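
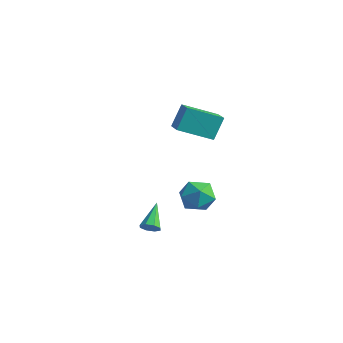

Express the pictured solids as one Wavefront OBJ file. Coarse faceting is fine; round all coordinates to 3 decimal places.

v 0.448 4.108 -2.816
v 1.372 3.509 -2.538
v -0.592 2.611 -2.582
v 0.332 2.012 -2.304
v -0.053 2.82 -1.604
v 0.59 3.745 -1.749
v 0.19 2.375 -3.371
v 0.833 3.3 -3.516
v 1.212 2.438 -2.881
v 1.063 2.713 -1.79
v -0.283 3.407 -3.33
v -0.432 3.682 -2.239
v 2.853 -1.949 -2.056
v 3.342 -1.68 -1.941
v 2.007 -0.871 -0.984
v 3.132 -1.506 -2.282
v 2.758 -1.592 -2.49
v 2.44 -1.887 -2.444
v 2.363 -2.218 -2.171
v 2.574 -2.392 -1.831
v 2.947 -2.306 -1.623
v 3.265 -2.011 -1.668
v 1.808 0.563 3.754
v 1.749 1.278 5.083
v 0.672 1.098 3.416
v 0.613 1.812 4.745
v 2.807 2.168 2.935
v 2.748 2.882 4.264
v 1.671 2.702 2.597
v 1.612 3.417 3.926
f 1 12 6
f 1 6 2
f 1 2 8
f 1 8 11
f 1 11 12
f 2 6 10
f 6 12 5
f 12 11 3
f 11 8 7
f 8 2 9
f 4 10 5
f 4 5 3
f 4 3 7
f 4 7 9
f 4 9 10
f 5 10 6
f 3 5 12
f 7 3 11
f 9 7 8
f 10 9 2
f 14 13 16
f 14 16 15
f 16 13 17
f 16 17 15
f 17 13 18
f 17 18 15
f 18 13 19
f 18 19 15
f 19 13 20
f 19 20 15
f 20 13 21
f 20 21 15
f 21 13 22
f 21 22 15
f 22 13 14
f 22 14 15
f 24 26 23
f 27 24 23
f 23 26 25
f 25 27 23
f 24 30 26
f 28 24 27
f 28 30 24
f 26 30 25
f 29 27 25
f 25 30 29
f 29 28 27
f 30 28 29



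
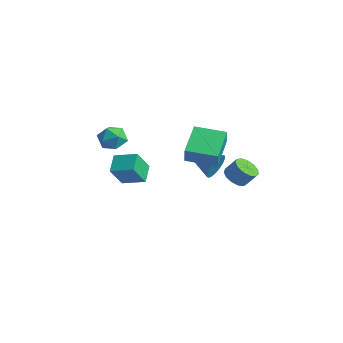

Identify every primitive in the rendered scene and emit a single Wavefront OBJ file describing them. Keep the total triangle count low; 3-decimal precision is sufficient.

v 0.815 -4.747 -0.466
v 0.117 -3.938 0.123
v 0.718 -3.869 -1.788
v 0.02 -3.06 -1.199
v 1.96 -4.04 -0.081
v 1.262 -3.231 0.508
v 1.863 -3.162 -1.403
v 1.165 -2.353 -0.814
v -0.292 3.609 -3.728
v 0.078 3.274 -2.944
v -2.128 2.931 -3.152
v -0.03 3.658 -2.837
v -0.191 4.033 -2.907
v -0.372 4.325 -3.139
v -0.537 4.474 -3.488
v -0.653 4.452 -3.885
v -0.698 4.263 -4.25
v -0.663 3.945 -4.513
v -0.554 3.56 -4.619
v -0.394 3.185 -4.55
v -0.213 2.894 -4.318
v -0.048 2.745 -3.969
v 0.068 2.767 -3.572
v 0.114 2.955 -3.207
v -2.815 -1.152 -0.547
v -1.921 -1.426 -0.525
v -3.259 -2.574 -0.275
v -2.365 -2.848 -0.253
v -2.704 -2.304 0.429
v -2.43 -1.425 0.26
v -2.75 -2.575 -1.06
v -2.476 -1.696 -1.229
v -1.881 -2.306 -0.842
v -1.852 -2.138 0.078
v -3.328 -1.862 -0.878
v -3.299 -1.694 0.042
v 3.584 1.7 -2.075
v 4.266 1.709 -2.474
v 4.758 2.109 -1.624
v 4.076 2.1 -1.225
v 4.073 2.103 -2.547
v 4.564 2.503 -1.697
v 3.724 2.369 -2.471
v 4.216 2.769 -1.621
v 3.331 2.423 -2.269
v 3.823 2.823 -1.419
v 3.019 2.247 -2.005
v 3.51 2.647 -1.155
v 2.886 1.898 -1.764
v 3.377 2.297 -0.914
v 2.974 1.486 -1.621
v 3.466 1.885 -0.771
v 3.257 1.141 -1.623
v 3.748 1.541 -0.773
v 3.643 0.975 -1.768
v 4.135 1.374 -0.918
v 4.011 1.038 -2.01
v 4.502 1.438 -1.161
v 4.243 1.312 -2.274
v 4.735 1.712 -1.424
v 0.242 1.512 -0.27
v 0.649 1.195 0.803
v 1.698 2.65 -0.485
v 2.105 2.332 0.587
v 1.335 -0.052 -1.147
v 1.742 -0.37 -0.075
v 2.791 1.085 -1.363
v 3.198 0.768 -0.29
f 2 4 1
f 5 2 1
f 1 4 3
f 3 5 1
f 2 8 4
f 6 2 5
f 6 8 2
f 4 8 3
f 7 5 3
f 3 8 7
f 7 6 5
f 8 6 7
f 10 9 12
f 10 12 11
f 12 9 13
f 12 13 11
f 13 9 14
f 13 14 11
f 14 9 15
f 14 15 11
f 15 9 16
f 15 16 11
f 16 9 17
f 16 17 11
f 17 9 18
f 17 18 11
f 18 9 19
f 18 19 11
f 19 9 20
f 19 20 11
f 20 9 21
f 20 21 11
f 21 9 22
f 21 22 11
f 22 9 23
f 22 23 11
f 23 9 24
f 23 24 11
f 24 9 10
f 24 10 11
f 25 36 30
f 25 30 26
f 25 26 32
f 25 32 35
f 25 35 36
f 26 30 34
f 30 36 29
f 36 35 27
f 35 32 31
f 32 26 33
f 28 34 29
f 28 29 27
f 28 27 31
f 28 31 33
f 28 33 34
f 29 34 30
f 27 29 36
f 31 27 35
f 33 31 32
f 34 33 26
f 38 37 41
f 38 41 39
f 39 41 42
f 39 42 40
f 41 37 43
f 41 43 42
f 42 43 44
f 42 44 40
f 43 37 45
f 43 45 44
f 44 45 46
f 44 46 40
f 45 37 47
f 45 47 46
f 46 47 48
f 46 48 40
f 47 37 49
f 47 49 48
f 48 49 50
f 48 50 40
f 49 37 51
f 49 51 50
f 50 51 52
f 50 52 40
f 51 37 53
f 51 53 52
f 52 53 54
f 52 54 40
f 53 37 55
f 53 55 54
f 54 55 56
f 54 56 40
f 55 37 57
f 55 57 56
f 56 57 58
f 56 58 40
f 57 37 59
f 57 59 58
f 58 59 60
f 58 60 40
f 59 37 38
f 59 38 60
f 60 38 39
f 60 39 40
f 62 64 61
f 65 62 61
f 61 64 63
f 63 65 61
f 62 68 64
f 66 62 65
f 66 68 62
f 64 68 63
f 67 65 63
f 63 68 67
f 67 66 65
f 68 66 67



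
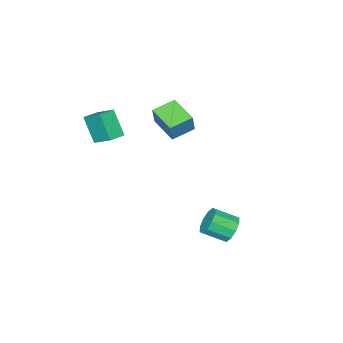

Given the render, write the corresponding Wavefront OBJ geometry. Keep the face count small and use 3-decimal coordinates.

v -0.815 -4.984 4.116
v -0.805 -3.673 4.961
v -0.598 -3.956 2.52
v -0.588 -2.645 3.366
v 0.248 -5.055 4.214
v 0.258 -3.744 5.06
v 0.465 -4.027 2.619
v 0.475 -2.716 3.464
v -5.132 -2.716 3.086
v -4.693 -2.488 4.375
v -4.658 -0.898 2.603
v -4.218 -0.67 3.891
v -3.722 -3.19 2.689
v -3.282 -2.962 3.977
v -3.247 -1.372 2.205
v -2.808 -1.144 3.494
v -2.454 3.852 -2.573
v -1.7 4.127 -3.08
v -0.831 3.084 -2.354
v -1.586 2.808 -1.847
v -1.718 4.452 -2.592
v -0.849 3.409 -1.865
v -2.018 4.548 -2.096
v -1.149 3.504 -1.369
v -2.485 4.377 -1.782
v -1.616 3.334 -1.056
v -2.939 4.006 -1.771
v -2.071 2.963 -1.045
v -3.209 3.576 -2.066
v -2.34 2.533 -1.34
v -3.191 3.251 -2.555
v -2.322 2.208 -1.828
v -2.891 3.156 -3.051
v -2.022 2.112 -2.324
v -2.424 3.326 -3.364
v -1.555 2.283 -2.638
v -1.969 3.697 -3.375
v -1.101 2.654 -2.649
f 2 4 1
f 5 2 1
f 1 4 3
f 3 5 1
f 2 8 4
f 6 2 5
f 6 8 2
f 4 8 3
f 7 5 3
f 3 8 7
f 7 6 5
f 8 6 7
f 10 12 9
f 13 10 9
f 9 12 11
f 11 13 9
f 10 16 12
f 14 10 13
f 14 16 10
f 12 16 11
f 15 13 11
f 11 16 15
f 15 14 13
f 16 14 15
f 18 17 21
f 18 21 19
f 19 21 22
f 19 22 20
f 21 17 23
f 21 23 22
f 22 23 24
f 22 24 20
f 23 17 25
f 23 25 24
f 24 25 26
f 24 26 20
f 25 17 27
f 25 27 26
f 26 27 28
f 26 28 20
f 27 17 29
f 27 29 28
f 28 29 30
f 28 30 20
f 29 17 31
f 29 31 30
f 30 31 32
f 30 32 20
f 31 17 33
f 31 33 32
f 32 33 34
f 32 34 20
f 33 17 35
f 33 35 34
f 34 35 36
f 34 36 20
f 35 17 37
f 35 37 36
f 36 37 38
f 36 38 20
f 37 17 18
f 37 18 38
f 38 18 19
f 38 19 20



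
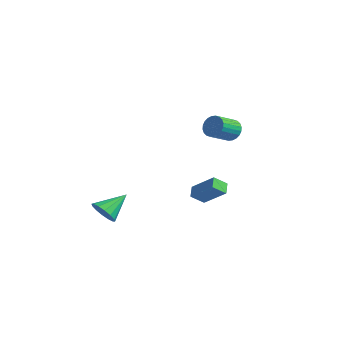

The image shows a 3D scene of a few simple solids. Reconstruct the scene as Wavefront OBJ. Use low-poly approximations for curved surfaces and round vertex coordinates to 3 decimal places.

v -0.489 -3.586 -2.355
v -0.2 -4.029 -1.728
v -0.491 -2.214 -1.385
v 0.145 -3.885 -1.93
v 0.32 -3.662 -2.246
v 0.278 -3.418 -2.591
v 0.031 -3.219 -2.872
v -0.356 -3.119 -3.015
v -0.778 -3.143 -2.982
v -1.123 -3.286 -2.78
v -1.298 -3.51 -2.464
v -1.256 -3.754 -2.119
v -1.009 -3.952 -1.837
v -0.622 -4.053 -1.694
v -2.094 2.701 -3.055
v -2.599 3.12 -2.598
v -1.96 3.477 -3.621
v -2.466 3.897 -3.165
v -0.774 3.203 -2.055
v -1.28 3.623 -1.599
v -0.641 3.98 -2.622
v -1.146 4.399 -2.165
v 2.545 2.041 3.13
v 2.931 1.862 2.587
v 3.121 0.639 3.127
v 2.735 0.819 3.67
v 3.117 1.964 2.753
v 3.308 0.741 3.292
v 3.216 2.078 2.975
v 3.407 0.855 3.515
v 3.213 2.186 3.222
v 3.404 0.964 3.762
v 3.108 2.272 3.454
v 3.299 1.05 3.994
v 2.917 2.323 3.638
v 3.108 1.101 4.177
v 2.67 2.332 3.743
v 2.861 1.109 4.283
v 2.404 2.295 3.756
v 2.594 1.073 4.296
v 2.159 2.221 3.673
v 2.349 0.998 4.213
v 1.972 2.119 3.508
v 2.163 0.896 4.047
v 1.873 2.005 3.285
v 2.064 0.782 3.825
v 1.876 1.896 3.038
v 2.067 0.674 3.578
v 1.981 1.81 2.806
v 2.172 0.588 3.346
v 2.172 1.759 2.623
v 2.363 0.537 3.162
v 2.419 1.751 2.517
v 2.61 0.528 3.057
v 2.686 1.787 2.504
v 2.876 0.565 3.044
f 2 1 4
f 2 4 3
f 4 1 5
f 4 5 3
f 5 1 6
f 5 6 3
f 6 1 7
f 6 7 3
f 7 1 8
f 7 8 3
f 8 1 9
f 8 9 3
f 9 1 10
f 9 10 3
f 10 1 11
f 10 11 3
f 11 1 12
f 11 12 3
f 12 1 13
f 12 13 3
f 13 1 14
f 13 14 3
f 14 1 2
f 14 2 3
f 16 18 15
f 19 16 15
f 15 18 17
f 17 19 15
f 16 22 18
f 20 16 19
f 20 22 16
f 18 22 17
f 21 19 17
f 17 22 21
f 21 20 19
f 22 20 21
f 24 23 27
f 24 27 25
f 25 27 28
f 25 28 26
f 27 23 29
f 27 29 28
f 28 29 30
f 28 30 26
f 29 23 31
f 29 31 30
f 30 31 32
f 30 32 26
f 31 23 33
f 31 33 32
f 32 33 34
f 32 34 26
f 33 23 35
f 33 35 34
f 34 35 36
f 34 36 26
f 35 23 37
f 35 37 36
f 36 37 38
f 36 38 26
f 37 23 39
f 37 39 38
f 38 39 40
f 38 40 26
f 39 23 41
f 39 41 40
f 40 41 42
f 40 42 26
f 41 23 43
f 41 43 42
f 42 43 44
f 42 44 26
f 43 23 45
f 43 45 44
f 44 45 46
f 44 46 26
f 45 23 47
f 45 47 46
f 46 47 48
f 46 48 26
f 47 23 49
f 47 49 48
f 48 49 50
f 48 50 26
f 49 23 51
f 49 51 50
f 50 51 52
f 50 52 26
f 51 23 53
f 51 53 52
f 52 53 54
f 52 54 26
f 53 23 55
f 53 55 54
f 54 55 56
f 54 56 26
f 55 23 24
f 55 24 56
f 56 24 25
f 56 25 26



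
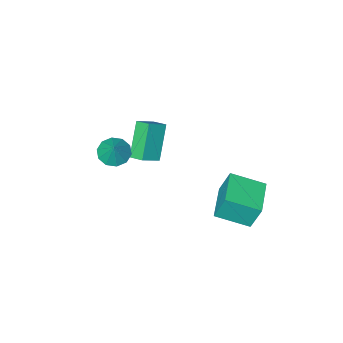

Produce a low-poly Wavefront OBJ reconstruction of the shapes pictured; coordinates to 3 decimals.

v 3.229 -0.349 0.812
v 3.865 -0.874 0.903
v 3.591 0.269 1.848
v 4.024 -0.482 0.613
v 3.879 -0.039 0.399
v 3.486 0.286 0.343
v 2.994 0.368 0.466
v 2.593 0.176 0.721
v 2.434 -0.217 1.01
v 2.579 -0.66 1.224
v 2.972 -0.984 1.28
v 3.464 -1.066 1.158
v 0.225 -3.213 -0.54
v 0.009 -2.393 -0.241
v -0.809 -3.265 -1.147
v -1.025 -2.444 -0.848
v 1.185 -2.336 -2.252
v 0.969 -1.515 -1.953
v 0.151 -2.387 -2.859
v -0.065 -1.567 -2.56
v -1.406 1.686 -2.907
v -1.742 2.106 -1.474
v -2.754 2.811 -3.552
v -3.089 3.231 -2.119
v -0.071 3.209 -3.041
v -0.406 3.629 -1.608
v -1.418 4.334 -3.686
v -1.754 4.754 -2.253
f 2 1 4
f 2 4 3
f 4 1 5
f 4 5 3
f 5 1 6
f 5 6 3
f 6 1 7
f 6 7 3
f 7 1 8
f 7 8 3
f 8 1 9
f 8 9 3
f 9 1 10
f 9 10 3
f 10 1 11
f 10 11 3
f 11 1 12
f 11 12 3
f 12 1 2
f 12 2 3
f 14 16 13
f 17 14 13
f 13 16 15
f 15 17 13
f 14 20 16
f 18 14 17
f 18 20 14
f 16 20 15
f 19 17 15
f 15 20 19
f 19 18 17
f 20 18 19
f 22 24 21
f 25 22 21
f 21 24 23
f 23 25 21
f 22 28 24
f 26 22 25
f 26 28 22
f 24 28 23
f 27 25 23
f 23 28 27
f 27 26 25
f 28 26 27



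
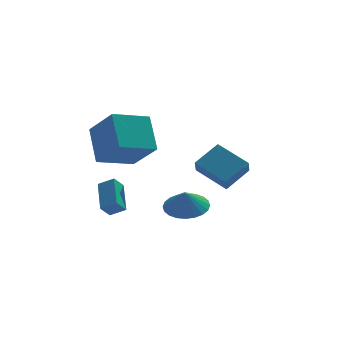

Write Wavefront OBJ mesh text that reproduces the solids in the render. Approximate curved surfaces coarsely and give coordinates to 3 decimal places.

v -2.101 0.466 -3.827
v -1.986 2.114 -2.91
v -2.857 0.768 -4.276
v -2.743 2.417 -3.359
v -1.597 0.783 -4.461
v -1.483 2.432 -3.544
v -2.354 1.086 -4.91
v -2.239 2.734 -3.993
v -2.367 -2.501 1.159
v -2.467 -0.954 2.648
v -3.268 -1.154 -0.3
v -3.368 0.393 1.189
v -0.512 -1.853 0.611
v -0.612 -0.306 2.1
v -1.413 -0.506 -0.848
v -1.513 1.041 0.641
v 0.647 -3 -2.652
v 1.707 -3.244 -2.591
v 0.513 -3.32 -1.608
v 1.708 -2.837 -2.466
v 1.548 -2.455 -2.37
v 1.25 -2.157 -2.316
v 0.86 -1.986 -2.314
v 0.438 -1.97 -2.363
v 0.048 -2.111 -2.456
v -0.251 -2.387 -2.579
v -0.414 -2.756 -2.713
v -0.415 -3.163 -2.838
v -0.254 -3.545 -2.934
v 0.044 -3.843 -2.988
v 0.433 -4.014 -2.99
v 0.855 -4.03 -2.941
v 1.246 -3.889 -2.848
v 1.545 -3.613 -2.725
v 1.811 1.124 -1.704
v 3.071 1.787 -0.812
v 2.004 1.861 -2.524
v 3.264 2.525 -1.633
v 3.076 -0.145 -2.547
v 4.336 0.519 -1.656
v 3.269 0.593 -3.368
v 4.529 1.256 -2.476
f 2 4 1
f 5 2 1
f 1 4 3
f 3 5 1
f 2 8 4
f 6 2 5
f 6 8 2
f 4 8 3
f 7 5 3
f 3 8 7
f 7 6 5
f 8 6 7
f 10 12 9
f 13 10 9
f 9 12 11
f 11 13 9
f 10 16 12
f 14 10 13
f 14 16 10
f 12 16 11
f 15 13 11
f 11 16 15
f 15 14 13
f 16 14 15
f 18 17 20
f 18 20 19
f 20 17 21
f 20 21 19
f 21 17 22
f 21 22 19
f 22 17 23
f 22 23 19
f 23 17 24
f 23 24 19
f 24 17 25
f 24 25 19
f 25 17 26
f 25 26 19
f 26 17 27
f 26 27 19
f 27 17 28
f 27 28 19
f 28 17 29
f 28 29 19
f 29 17 30
f 29 30 19
f 30 17 31
f 30 31 19
f 31 17 32
f 31 32 19
f 32 17 33
f 32 33 19
f 33 17 34
f 33 34 19
f 34 17 18
f 34 18 19
f 36 38 35
f 39 36 35
f 35 38 37
f 37 39 35
f 36 42 38
f 40 36 39
f 40 42 36
f 38 42 37
f 41 39 37
f 37 42 41
f 41 40 39
f 42 40 41



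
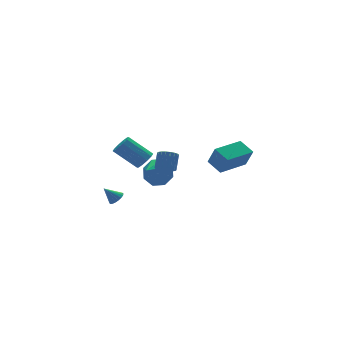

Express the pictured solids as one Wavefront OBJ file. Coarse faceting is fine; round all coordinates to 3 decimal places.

v -3.005 -2.467 2.387
v -2.561 -2.571 2.864
v -3.571 -1.638 4.01
v -4.015 -1.533 3.533
v -2.46 -2.226 2.671
v -3.47 -1.293 3.817
v -2.568 -1.973 2.37
v -3.578 -1.039 3.516
v -2.842 -1.908 2.075
v -3.852 -0.975 3.221
v -3.179 -2.057 1.9
v -4.189 -1.124 3.046
v -3.449 -2.362 1.91
v -4.459 -1.429 3.056
v -3.55 -2.707 2.103
v -4.56 -1.774 3.249
v -3.442 -2.961 2.404
v -4.452 -2.027 3.55
v -3.168 -3.025 2.699
v -4.178 -2.092 3.845
v -2.831 -2.876 2.874
v -3.841 -1.943 4.02
v -2.465 -3.781 2.18
v -2.229 -3.392 1.788
v -1.76 -2.85 2.609
v -1.995 -3.239 3
v -2.448 -3.285 1.842
v -1.978 -2.743 2.663
v -2.669 -3.264 1.955
v -2.2 -2.722 2.776
v -2.856 -3.332 2.106
v -2.386 -2.79 2.927
v -2.974 -3.477 2.271
v -2.505 -2.935 3.091
v -3.005 -3.676 2.419
v -2.535 -3.134 3.24
v -2.942 -3.892 2.526
v -2.472 -3.35 3.347
v -2.797 -4.089 2.573
v -2.327 -3.547 3.394
v -2.594 -4.233 2.552
v -2.124 -3.691 3.373
v -2.369 -4.299 2.467
v -1.899 -3.757 3.288
v -2.16 -4.275 2.332
v -1.691 -3.733 3.153
v -2.005 -4.166 2.17
v -1.535 -3.624 2.991
v -1.928 -3.99 2.011
v -1.459 -3.448 2.832
v -1.945 -3.778 1.88
v -1.475 -3.236 2.701
v -2.051 -3.567 1.801
v -1.582 -3.025 2.622
v 0.816 2.868 -1.905
v 1.498 2.332 -1.313
v -0.416 2.152 -1.135
v 1.293 3.036 -0.985
v 0.809 3.642 -1.195
v 0.33 3.795 -1.822
v 0.135 3.405 -2.497
v 0.339 2.7 -2.825
v 0.823 2.094 -2.614
v 1.303 1.941 -1.988
v 2.878 -0.782 -0.82
v 3.015 -1.346 0.42
v 2.653 0.263 -0.32
v 2.79 -0.302 0.921
v 4.89 -0.338 -0.841
v 5.027 -0.903 0.4
v 4.665 0.706 -0.34
v 4.802 0.142 0.9
v -1.881 3.074 -3.484
v -1.622 2.738 -3.134
v -2.519 3.446 -2.656
v -1.488 2.943 -3.122
v -1.432 3.173 -3.182
v -1.464 3.384 -3.302
v -1.579 3.534 -3.458
v -1.754 3.592 -3.619
v -1.954 3.549 -3.753
v -2.139 3.411 -3.834
v -2.273 3.206 -3.846
v -2.33 2.976 -3.786
v -2.297 2.765 -3.666
v -2.182 2.615 -3.511
v -2.007 2.556 -3.35
v -1.807 2.6 -3.215
f 2 1 5
f 2 5 3
f 3 5 6
f 3 6 4
f 5 1 7
f 5 7 6
f 6 7 8
f 6 8 4
f 7 1 9
f 7 9 8
f 8 9 10
f 8 10 4
f 9 1 11
f 9 11 10
f 10 11 12
f 10 12 4
f 11 1 13
f 11 13 12
f 12 13 14
f 12 14 4
f 13 1 15
f 13 15 14
f 14 15 16
f 14 16 4
f 15 1 17
f 15 17 16
f 16 17 18
f 16 18 4
f 17 1 19
f 17 19 18
f 18 19 20
f 18 20 4
f 19 1 21
f 19 21 20
f 20 21 22
f 20 22 4
f 21 1 2
f 21 2 22
f 22 2 3
f 22 3 4
f 24 23 27
f 24 27 25
f 25 27 28
f 25 28 26
f 27 23 29
f 27 29 28
f 28 29 30
f 28 30 26
f 29 23 31
f 29 31 30
f 30 31 32
f 30 32 26
f 31 23 33
f 31 33 32
f 32 33 34
f 32 34 26
f 33 23 35
f 33 35 34
f 34 35 36
f 34 36 26
f 35 23 37
f 35 37 36
f 36 37 38
f 36 38 26
f 37 23 39
f 37 39 38
f 38 39 40
f 38 40 26
f 39 23 41
f 39 41 40
f 40 41 42
f 40 42 26
f 41 23 43
f 41 43 42
f 42 43 44
f 42 44 26
f 43 23 45
f 43 45 44
f 44 45 46
f 44 46 26
f 45 23 47
f 45 47 46
f 46 47 48
f 46 48 26
f 47 23 49
f 47 49 48
f 48 49 50
f 48 50 26
f 49 23 51
f 49 51 50
f 50 51 52
f 50 52 26
f 51 23 53
f 51 53 52
f 52 53 54
f 52 54 26
f 53 23 24
f 53 24 54
f 54 24 25
f 54 25 26
f 56 55 58
f 56 58 57
f 58 55 59
f 58 59 57
f 59 55 60
f 59 60 57
f 60 55 61
f 60 61 57
f 61 55 62
f 61 62 57
f 62 55 63
f 62 63 57
f 63 55 64
f 63 64 57
f 64 55 56
f 64 56 57
f 66 68 65
f 69 66 65
f 65 68 67
f 67 69 65
f 66 72 68
f 70 66 69
f 70 72 66
f 68 72 67
f 71 69 67
f 67 72 71
f 71 70 69
f 72 70 71
f 74 73 76
f 74 76 75
f 76 73 77
f 76 77 75
f 77 73 78
f 77 78 75
f 78 73 79
f 78 79 75
f 79 73 80
f 79 80 75
f 80 73 81
f 80 81 75
f 81 73 82
f 81 82 75
f 82 73 83
f 82 83 75
f 83 73 84
f 83 84 75
f 84 73 85
f 84 85 75
f 85 73 86
f 85 86 75
f 86 73 87
f 86 87 75
f 87 73 88
f 87 88 75
f 88 73 74
f 88 74 75



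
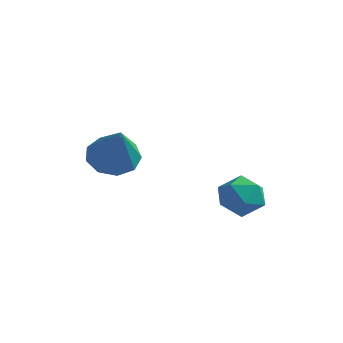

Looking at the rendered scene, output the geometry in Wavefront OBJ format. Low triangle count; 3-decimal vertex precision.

v -4.406 -1.453 -1.785
v -3.552 -1.436 -2.266
v -3.434 -2.427 -0.095
v -3.623 -0.877 -1.904
v -4.059 -0.587 -1.486
v -4.658 -0.702 -1.208
v -5.139 -1.169 -1.2
v -5.277 -1.769 -1.466
v -5.008 -2.221 -1.882
v -4.456 -2.313 -2.252
v -3.882 -2.003 -2.404
v -1.285 0.32 -3.243
v -0.678 0.856 -2.733
v -0.162 0.024 -4.267
v 0.445 0.56 -3.757
v 0.135 -0.276 -3.408
v -0.559 -0.092 -2.775
v -0.281 0.972 -4.225
v -0.975 1.156 -3.592
v -0.057 1.259 -3.34
v 0.2 0.488 -2.835
v -1.04 0.392 -4.165
v -0.783 -0.379 -3.66
f 2 1 4
f 2 4 3
f 4 1 5
f 4 5 3
f 5 1 6
f 5 6 3
f 6 1 7
f 6 7 3
f 7 1 8
f 7 8 3
f 8 1 9
f 8 9 3
f 9 1 10
f 9 10 3
f 10 1 11
f 10 11 3
f 11 1 2
f 11 2 3
f 12 23 17
f 12 17 13
f 12 13 19
f 12 19 22
f 12 22 23
f 13 17 21
f 17 23 16
f 23 22 14
f 22 19 18
f 19 13 20
f 15 21 16
f 15 16 14
f 15 14 18
f 15 18 20
f 15 20 21
f 16 21 17
f 14 16 23
f 18 14 22
f 20 18 19
f 21 20 13



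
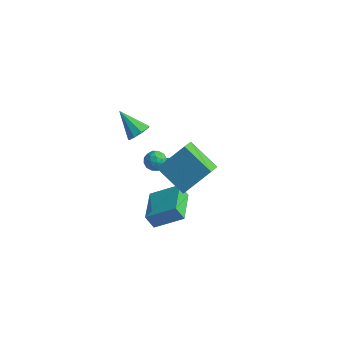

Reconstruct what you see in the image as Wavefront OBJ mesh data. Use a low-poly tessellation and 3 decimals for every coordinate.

v 0.491 -4.266 -1.409
v 1.964 -3.511 -0.455
v -0.377 -2.311 -1.619
v 1.096 -1.555 -0.665
v 0.964 -4.145 -2.235
v 2.437 -3.389 -1.281
v 0.096 -2.189 -2.445
v 1.569 -1.434 -1.491
v -2.033 2.633 -4.593
v -1.659 2.455 -4.907
v -1.113 1.469 -3.702
v -1.487 1.647 -3.387
v -1.542 2.739 -4.728
v -0.997 1.753 -3.523
v -1.655 2.974 -4.485
v -1.109 1.987 -3.28
v -1.944 3.049 -4.293
v -1.399 2.062 -3.087
v -2.275 2.929 -4.241
v -1.73 1.943 -3.035
v -2.493 2.671 -4.353
v -1.947 1.685 -3.148
v -2.495 2.395 -4.578
v -1.95 1.409 -3.373
v -2.281 2.231 -4.809
v -1.735 1.245 -3.604
v -1.951 2.254 -4.939
v -1.405 1.268 -3.734
v -1.277 -1.891 3.232
v -0.886 -2.184 3.774
v -2.643 -1.649 4.348
v -0.812 -1.69 3.758
v -0.956 -1.291 3.495
v -1.25 -1.172 3.11
v -1.557 -1.389 2.781
v -1.733 -1.841 2.664
v -1.696 -2.317 2.812
v -1.463 -2.593 3.157
v -1.143 -2.54 3.537
v 1.994 -2.022 0.006
v 2.255 -3.195 0.817
v 0.171 -1.711 1.044
v 0.433 -2.884 1.855
v 3.007 -0.816 1.425
v 3.269 -1.989 2.236
v 1.185 -0.505 2.463
v 1.446 -1.678 3.274
v -1.026 -0.321 -0.194
v -0.63 -0.704 -0.617
v -1.03 -1.156 0.557
v -0.634 -1.539 0.134
v -0.37 -0.975 0.441
v -0.367 -0.459 -0.023
v -1.293 -1.401 -0.037
v -1.29 -0.885 -0.501
v -0.795 -1.371 -0.52
v -0.225 -1.108 -0.224
v -1.435 -0.752 0.164
v -0.865 -0.489 0.46
v -0.827 -0.439 -0.471
v -0.833 -1.421 0.411
v -0.678 -1.09 0.592
v -0.445 -1.314 0.344
v -0.673 -0.296 -0.122
v -0.44 -0.52 -0.371
v -0.288 -0.68 0.251
v -1.22 -1.34 0.311
v -0.987 -1.564 0.062
v -1.215 -0.546 -0.404
v -0.982 -0.77 -0.652
v -1.372 -1.18 -0.311
v -0.692 -1.056 -0.663
v -0.694 -1.547 -0.222
v -1.081 -1.466 -0.322
v -1.079 -1.162 -0.595
v -0.357 -0.902 -0.489
v -0.359 -1.392 -0.048
v -0.204 -1.061 0.133
v -0.202 -0.758 -0.14
v -0.454 -1.294 -0.432
v -1.301 -0.468 -0.012
v -1.303 -0.958 0.429
v -1.458 -1.102 0.08
v -1.456 -0.799 -0.193
v -0.966 -0.313 0.162
v -0.968 -0.804 0.603
v -0.581 -0.698 0.535
v -0.579 -0.394 0.262
v -1.206 -0.566 0.372
f 2 4 1
f 5 2 1
f 1 4 3
f 3 5 1
f 2 8 4
f 6 2 5
f 6 8 2
f 4 8 3
f 7 5 3
f 3 8 7
f 7 6 5
f 8 6 7
f 10 9 13
f 10 13 11
f 11 13 14
f 11 14 12
f 13 9 15
f 13 15 14
f 14 15 16
f 14 16 12
f 15 9 17
f 15 17 16
f 16 17 18
f 16 18 12
f 17 9 19
f 17 19 18
f 18 19 20
f 18 20 12
f 19 9 21
f 19 21 20
f 20 21 22
f 20 22 12
f 21 9 23
f 21 23 22
f 22 23 24
f 22 24 12
f 23 9 25
f 23 25 24
f 24 25 26
f 24 26 12
f 25 9 27
f 25 27 26
f 26 27 28
f 26 28 12
f 27 9 10
f 27 10 28
f 28 10 11
f 28 11 12
f 30 29 32
f 30 32 31
f 32 29 33
f 32 33 31
f 33 29 34
f 33 34 31
f 34 29 35
f 34 35 31
f 35 29 36
f 35 36 31
f 36 29 37
f 36 37 31
f 37 29 38
f 37 38 31
f 38 29 39
f 38 39 31
f 39 29 30
f 39 30 31
f 41 43 40
f 44 41 40
f 40 43 42
f 42 44 40
f 41 47 43
f 45 41 44
f 45 47 41
f 43 47 42
f 46 44 42
f 42 47 46
f 46 45 44
f 47 45 46
f 48 85 64
f 85 59 88
f 64 88 53
f 85 88 64
f 48 64 60
f 64 53 65
f 60 65 49
f 64 65 60
f 48 60 69
f 60 49 70
f 69 70 55
f 60 70 69
f 48 69 81
f 69 55 84
f 81 84 58
f 69 84 81
f 48 81 85
f 81 58 89
f 85 89 59
f 81 89 85
f 49 65 76
f 65 53 79
f 76 79 57
f 65 79 76
f 53 88 66
f 88 59 87
f 66 87 52
f 88 87 66
f 59 89 86
f 89 58 82
f 86 82 50
f 89 82 86
f 58 84 83
f 84 55 71
f 83 71 54
f 84 71 83
f 55 70 75
f 70 49 72
f 75 72 56
f 70 72 75
f 51 77 63
f 77 57 78
f 63 78 52
f 77 78 63
f 51 63 61
f 63 52 62
f 61 62 50
f 63 62 61
f 51 61 68
f 61 50 67
f 68 67 54
f 61 67 68
f 51 68 73
f 68 54 74
f 73 74 56
f 68 74 73
f 51 73 77
f 73 56 80
f 77 80 57
f 73 80 77
f 52 78 66
f 78 57 79
f 66 79 53
f 78 79 66
f 50 62 86
f 62 52 87
f 86 87 59
f 62 87 86
f 54 67 83
f 67 50 82
f 83 82 58
f 67 82 83
f 56 74 75
f 74 54 71
f 75 71 55
f 74 71 75
f 57 80 76
f 80 56 72
f 76 72 49
f 80 72 76



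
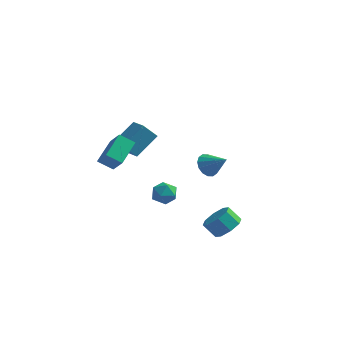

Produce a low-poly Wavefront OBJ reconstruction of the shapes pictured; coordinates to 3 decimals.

v 1.594 0.821 -1.898
v 1.978 0.516 -2.53
v 2.746 0.499 -1.042
v 2.085 0.916 -2.522
v 2.06 1.291 -2.348
v 1.91 1.54 -2.052
v 1.676 1.596 -1.715
v 1.42 1.444 -1.427
v 1.21 1.126 -1.265
v 1.104 0.726 -1.273
v 1.129 0.351 -1.447
v 1.278 0.102 -1.743
v 1.513 0.046 -2.08
v 1.769 0.198 -2.368
v 0.367 -3.475 -0.886
v 1.124 -3.532 -1.101
v 0.076 -4.448 -1.659
v 0.833 -4.505 -1.874
v 0.614 -4.701 -1.142
v 0.794 -4.1 -0.664
v 0.406 -3.88 -2.096
v 0.586 -3.279 -1.618
v 1.148 -3.782 -1.848
v 1.277 -4.29 -1.258
v -0.077 -3.69 -1.502
v 0.052 -4.198 -0.912
v -3.529 1.401 -1.601
v -2.709 2.629 -0.486
v -4.402 2.309 -1.959
v -3.582 3.537 -0.844
v -2.798 1.743 -2.516
v -1.978 2.971 -1.401
v -3.671 2.651 -2.874
v -2.851 3.879 -1.759
v -3.746 -2.225 -0.75
v -3.507 -0.696 0
v -2.877 -2.088 -1.305
v -2.638 -0.559 -0.555
v -3.022 -2.821 0.235
v -2.783 -1.292 0.985
v -2.153 -2.684 -0.32
v -1.914 -1.155 0.43
v 4.08 -3.891 -3.484
v 4.719 -4.087 -2.896
v 4.018 -4.065 -2.128
v 3.38 -3.869 -2.716
v 4.643 -3.416 -2.985
v 3.943 -3.394 -2.216
v 4.238 -3.023 -3.366
v 3.537 -3.001 -2.598
v 3.74 -3.139 -3.816
v 3.04 -3.116 -3.048
v 3.442 -3.695 -4.072
v 2.741 -3.673 -3.304
v 3.517 -4.366 -3.984
v 2.817 -4.344 -3.215
v 3.923 -4.759 -3.602
v 3.222 -4.737 -2.834
v 4.42 -4.644 -3.152
v 3.72 -4.621 -2.384
f 2 1 4
f 2 4 3
f 4 1 5
f 4 5 3
f 5 1 6
f 5 6 3
f 6 1 7
f 6 7 3
f 7 1 8
f 7 8 3
f 8 1 9
f 8 9 3
f 9 1 10
f 9 10 3
f 10 1 11
f 10 11 3
f 11 1 12
f 11 12 3
f 12 1 13
f 12 13 3
f 13 1 14
f 13 14 3
f 14 1 2
f 14 2 3
f 15 26 20
f 15 20 16
f 15 16 22
f 15 22 25
f 15 25 26
f 16 20 24
f 20 26 19
f 26 25 17
f 25 22 21
f 22 16 23
f 18 24 19
f 18 19 17
f 18 17 21
f 18 21 23
f 18 23 24
f 19 24 20
f 17 19 26
f 21 17 25
f 23 21 22
f 24 23 16
f 28 30 27
f 31 28 27
f 27 30 29
f 29 31 27
f 28 34 30
f 32 28 31
f 32 34 28
f 30 34 29
f 33 31 29
f 29 34 33
f 33 32 31
f 34 32 33
f 36 38 35
f 39 36 35
f 35 38 37
f 37 39 35
f 36 42 38
f 40 36 39
f 40 42 36
f 38 42 37
f 41 39 37
f 37 42 41
f 41 40 39
f 42 40 41
f 44 43 47
f 44 47 45
f 45 47 48
f 45 48 46
f 47 43 49
f 47 49 48
f 48 49 50
f 48 50 46
f 49 43 51
f 49 51 50
f 50 51 52
f 50 52 46
f 51 43 53
f 51 53 52
f 52 53 54
f 52 54 46
f 53 43 55
f 53 55 54
f 54 55 56
f 54 56 46
f 55 43 57
f 55 57 56
f 56 57 58
f 56 58 46
f 57 43 59
f 57 59 58
f 58 59 60
f 58 60 46
f 59 43 44
f 59 44 60
f 60 44 45
f 60 45 46



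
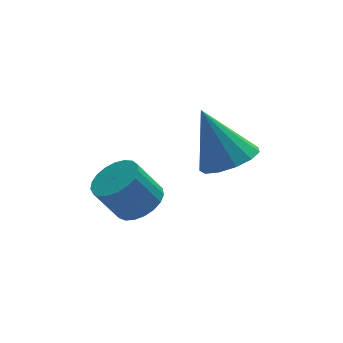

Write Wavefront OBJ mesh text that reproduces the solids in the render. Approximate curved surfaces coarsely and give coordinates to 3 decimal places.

v 2.637 -0.916 -2.92
v 3.221 -0.462 -2.905
v 2.143 -0.324 -1.54
v 2.918 -0.256 -3.102
v 2.525 -0.259 -3.242
v 2.167 -0.471 -3.279
v 1.959 -0.824 -3.202
v 1.966 -1.206 -3.035
v 2.186 -1.496 -2.832
v 2.549 -1.602 -2.657
v 2.94 -1.49 -2.565
v 3.235 -1.196 -2.586
v 3.34 -0.812 -2.712
v 0.691 -0.388 -4.318
v 1.181 -0.637 -3.99
v 0.619 -0.561 -3.094
v 0.129 -0.312 -3.422
v 1.233 -0.376 -3.979
v 0.672 -0.3 -3.083
v 1.192 -0.118 -4.027
v 0.631 -0.042 -3.131
v 1.064 0.094 -4.125
v 0.503 0.17 -3.229
v 0.872 0.223 -4.256
v 0.311 0.299 -3.36
v 0.648 0.246 -4.398
v 0.087 0.321 -3.502
v 0.432 0.159 -4.526
v -0.13 0.235 -3.63
v 0.26 -0.022 -4.619
v -0.301 0.054 -3.723
v 0.163 -0.267 -4.659
v -0.399 -0.191 -3.763
v 0.157 -0.532 -4.64
v -0.404 -0.456 -3.744
v 0.243 -0.773 -4.566
v -0.318 -0.697 -3.67
v 0.407 -0.946 -4.449
v -0.154 -0.871 -3.553
v 0.62 -1.024 -4.309
v 0.058 -0.948 -3.413
v 0.845 -0.991 -4.17
v 0.283 -0.916 -3.274
v 1.043 -0.854 -4.058
v 0.482 -0.779 -3.162
f 2 1 4
f 2 4 3
f 4 1 5
f 4 5 3
f 5 1 6
f 5 6 3
f 6 1 7
f 6 7 3
f 7 1 8
f 7 8 3
f 8 1 9
f 8 9 3
f 9 1 10
f 9 10 3
f 10 1 11
f 10 11 3
f 11 1 12
f 11 12 3
f 12 1 13
f 12 13 3
f 13 1 2
f 13 2 3
f 15 14 18
f 15 18 16
f 16 18 19
f 16 19 17
f 18 14 20
f 18 20 19
f 19 20 21
f 19 21 17
f 20 14 22
f 20 22 21
f 21 22 23
f 21 23 17
f 22 14 24
f 22 24 23
f 23 24 25
f 23 25 17
f 24 14 26
f 24 26 25
f 25 26 27
f 25 27 17
f 26 14 28
f 26 28 27
f 27 28 29
f 27 29 17
f 28 14 30
f 28 30 29
f 29 30 31
f 29 31 17
f 30 14 32
f 30 32 31
f 31 32 33
f 31 33 17
f 32 14 34
f 32 34 33
f 33 34 35
f 33 35 17
f 34 14 36
f 34 36 35
f 35 36 37
f 35 37 17
f 36 14 38
f 36 38 37
f 37 38 39
f 37 39 17
f 38 14 40
f 38 40 39
f 39 40 41
f 39 41 17
f 40 14 42
f 40 42 41
f 41 42 43
f 41 43 17
f 42 14 44
f 42 44 43
f 43 44 45
f 43 45 17
f 44 14 15
f 44 15 45
f 45 15 16
f 45 16 17



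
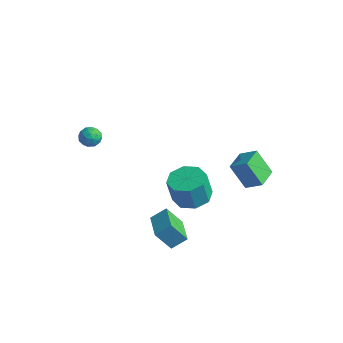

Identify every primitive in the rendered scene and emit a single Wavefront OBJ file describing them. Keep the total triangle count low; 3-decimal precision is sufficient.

v -4.097 -3.235 0.981
v -3.59 -3.142 1.446
v -4.09 -4.338 1.194
v -3.583 -4.245 1.659
v -4.221 -4.005 1.789
v -4.225 -3.324 1.658
v -3.455 -4.156 0.982
v -3.459 -3.475 0.851
v -3.193 -3.712 1.446
v -3.666 -3.618 1.945
v -4.014 -3.862 0.695
v -4.487 -3.768 1.194
v -3.844 -3.092 1.195
v -3.836 -4.388 1.445
v -4.211 -4.247 1.522
v -3.913 -4.193 1.795
v -4.218 -3.199 1.319
v -3.919 -3.144 1.592
v -4.29 -3.651 1.794
v -3.761 -4.336 1.048
v -3.462 -4.281 1.321
v -3.767 -3.287 0.845
v -3.469 -3.233 1.118
v -3.39 -3.829 0.846
v -3.313 -3.372 1.468
v -3.308 -4.02 1.593
v -3.233 -3.968 1.196
v -3.236 -3.567 1.118
v -3.591 -3.317 1.761
v -3.587 -3.965 1.886
v -3.962 -3.824 1.963
v -3.964 -3.424 1.886
v -3.358 -3.652 1.762
v -4.093 -3.515 0.754
v -4.089 -4.163 0.879
v -3.716 -4.056 0.754
v -3.718 -3.656 0.677
v -4.372 -3.46 1.047
v -4.367 -4.108 1.172
v -4.444 -3.913 1.522
v -4.447 -3.512 1.444
v -4.322 -3.828 0.878
v 2.058 1.026 -0.536
v 2.989 1.365 0.086
v 1.573 2.339 -0.526
v 2.504 2.679 0.095
v 2.936 1.361 -2.035
v 3.867 1.701 -1.414
v 2.451 2.675 -2.026
v 3.382 3.014 -1.404
v 3.524 -3.343 0.631
v 4.164 -2.515 0.852
v 4.076 -2.868 2.43
v 3.436 -3.697 2.209
v 3.371 -2.308 0.854
v 3.284 -2.662 2.433
v 2.668 -2.708 0.726
v 2.581 -3.061 2.304
v 2.466 -3.48 0.542
v 2.379 -3.833 2.12
v 2.884 -4.172 0.41
v 2.796 -4.525 1.988
v 3.676 -4.378 0.407
v 3.589 -4.732 1.986
v 4.379 -3.979 0.536
v 4.292 -4.332 2.114
v 4.581 -3.207 0.72
v 4.494 -3.56 2.298
v 1.129 -4.078 -2.302
v 1.595 -3.344 -1.677
v 1.726 -3.469 -3.462
v 2.192 -2.735 -2.838
v 2.568 -5.145 -2.122
v 3.034 -4.411 -1.498
v 3.165 -4.536 -3.283
v 3.631 -3.802 -2.658
f 1 38 17
f 38 12 41
f 17 41 6
f 38 41 17
f 1 17 13
f 17 6 18
f 13 18 2
f 17 18 13
f 1 13 22
f 13 2 23
f 22 23 8
f 13 23 22
f 1 22 34
f 22 8 37
f 34 37 11
f 22 37 34
f 1 34 38
f 34 11 42
f 38 42 12
f 34 42 38
f 2 18 29
f 18 6 32
f 29 32 10
f 18 32 29
f 6 41 19
f 41 12 40
f 19 40 5
f 41 40 19
f 12 42 39
f 42 11 35
f 39 35 3
f 42 35 39
f 11 37 36
f 37 8 24
f 36 24 7
f 37 24 36
f 8 23 28
f 23 2 25
f 28 25 9
f 23 25 28
f 4 30 16
f 30 10 31
f 16 31 5
f 30 31 16
f 4 16 14
f 16 5 15
f 14 15 3
f 16 15 14
f 4 14 21
f 14 3 20
f 21 20 7
f 14 20 21
f 4 21 26
f 21 7 27
f 26 27 9
f 21 27 26
f 4 26 30
f 26 9 33
f 30 33 10
f 26 33 30
f 5 31 19
f 31 10 32
f 19 32 6
f 31 32 19
f 3 15 39
f 15 5 40
f 39 40 12
f 15 40 39
f 7 20 36
f 20 3 35
f 36 35 11
f 20 35 36
f 9 27 28
f 27 7 24
f 28 24 8
f 27 24 28
f 10 33 29
f 33 9 25
f 29 25 2
f 33 25 29
f 44 46 43
f 47 44 43
f 43 46 45
f 45 47 43
f 44 50 46
f 48 44 47
f 48 50 44
f 46 50 45
f 49 47 45
f 45 50 49
f 49 48 47
f 50 48 49
f 52 51 55
f 52 55 53
f 53 55 56
f 53 56 54
f 55 51 57
f 55 57 56
f 56 57 58
f 56 58 54
f 57 51 59
f 57 59 58
f 58 59 60
f 58 60 54
f 59 51 61
f 59 61 60
f 60 61 62
f 60 62 54
f 61 51 63
f 61 63 62
f 62 63 64
f 62 64 54
f 63 51 65
f 63 65 64
f 64 65 66
f 64 66 54
f 65 51 67
f 65 67 66
f 66 67 68
f 66 68 54
f 67 51 52
f 67 52 68
f 68 52 53
f 68 53 54
f 70 72 69
f 73 70 69
f 69 72 71
f 71 73 69
f 70 76 72
f 74 70 73
f 74 76 70
f 72 76 71
f 75 73 71
f 71 76 75
f 75 74 73
f 76 74 75



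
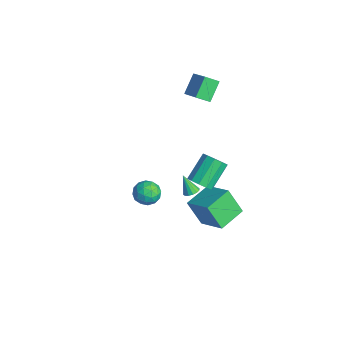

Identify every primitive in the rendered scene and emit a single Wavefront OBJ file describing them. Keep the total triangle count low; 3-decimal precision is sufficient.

v 3.321 -2.026 0.909
v 3.85 -1.915 1.553
v 3.21 -3.345 1.227
v 3.739 -3.234 1.871
v 2.969 -2.895 1.896
v 3.038 -2.08 1.699
v 4.022 -3.18 1.081
v 4.091 -2.365 0.884
v 4.283 -2.629 1.66
v 3.633 -2.452 2.163
v 3.427 -2.808 0.617
v 2.777 -2.631 1.12
v 3.596 -1.855 1.203
v 3.464 -3.405 1.577
v 3.012 -3.206 1.591
v 3.323 -3.141 1.97
v 3.118 -1.952 1.289
v 3.429 -1.887 1.668
v 2.912 -2.462 1.869
v 3.631 -3.373 1.112
v 3.942 -3.308 1.491
v 3.737 -2.119 0.81
v 4.048 -2.054 1.189
v 4.148 -2.798 0.911
v 4.161 -2.209 1.645
v 4.095 -2.984 1.831
v 4.262 -2.953 1.367
v 4.302 -2.474 1.251
v 3.779 -2.106 1.94
v 3.713 -2.881 2.127
v 3.261 -2.681 2.142
v 3.302 -2.202 2.026
v 4.033 -2.525 2.003
v 3.347 -2.379 0.653
v 3.281 -3.154 0.84
v 3.758 -3.058 0.754
v 3.799 -2.579 0.638
v 2.965 -2.276 0.949
v 2.899 -3.051 1.135
v 2.758 -2.786 1.529
v 2.798 -2.307 1.413
v 3.027 -2.735 0.777
v 4.201 0.207 1.784
v 4.7 -0.04 2.345
v 3.977 1.166 3.517
v 3.479 1.413 2.956
v 4.915 0.325 2.102
v 4.192 1.531 3.274
v 4.857 0.645 1.738
v 4.135 1.851 2.91
v 4.549 0.798 1.391
v 3.827 2.003 2.563
v 4.108 0.725 1.194
v 3.386 1.93 2.366
v 3.703 0.454 1.223
v 2.98 1.66 2.395
v 3.488 0.089 1.466
v 2.765 1.295 2.638
v 3.545 -0.231 1.83
v 2.823 0.975 3.002
v 3.853 -0.383 2.177
v 3.131 0.822 3.349
v 4.294 -0.31 2.374
v 3.572 0.895 3.546
v -4.319 3.185 3.4
v -2.704 3.26 4.437
v -4.054 3.98 2.931
v -2.44 4.054 3.967
v -3.62 2.346 2.373
v -2.006 2.42 3.409
v -3.356 3.14 1.903
v -1.741 3.215 2.94
v 0.821 1.066 -2.486
v 1.233 1.244 -2.243
v 0.279 0.754 -1.334
v 1.071 1.451 -2.264
v 0.842 1.555 -2.343
v 0.607 1.528 -2.461
v 0.43 1.377 -2.586
v 0.357 1.143 -2.683
v 0.409 0.888 -2.728
v 0.571 0.68 -2.707
v 0.801 0.576 -2.628
v 1.035 0.603 -2.51
v 1.213 0.754 -2.385
v 1.285 0.989 -2.288
v 1.446 1.453 -5.121
v 0.793 0.809 -3.526
v 0.679 3.048 -4.792
v 0.026 2.404 -3.197
v 3.094 2.056 -4.203
v 2.441 1.412 -2.608
v 2.327 3.651 -3.874
v 1.674 3.007 -2.279
f 1 38 17
f 38 12 41
f 17 41 6
f 38 41 17
f 1 17 13
f 17 6 18
f 13 18 2
f 17 18 13
f 1 13 22
f 13 2 23
f 22 23 8
f 13 23 22
f 1 22 34
f 22 8 37
f 34 37 11
f 22 37 34
f 1 34 38
f 34 11 42
f 38 42 12
f 34 42 38
f 2 18 29
f 18 6 32
f 29 32 10
f 18 32 29
f 6 41 19
f 41 12 40
f 19 40 5
f 41 40 19
f 12 42 39
f 42 11 35
f 39 35 3
f 42 35 39
f 11 37 36
f 37 8 24
f 36 24 7
f 37 24 36
f 8 23 28
f 23 2 25
f 28 25 9
f 23 25 28
f 4 30 16
f 30 10 31
f 16 31 5
f 30 31 16
f 4 16 14
f 16 5 15
f 14 15 3
f 16 15 14
f 4 14 21
f 14 3 20
f 21 20 7
f 14 20 21
f 4 21 26
f 21 7 27
f 26 27 9
f 21 27 26
f 4 26 30
f 26 9 33
f 30 33 10
f 26 33 30
f 5 31 19
f 31 10 32
f 19 32 6
f 31 32 19
f 3 15 39
f 15 5 40
f 39 40 12
f 15 40 39
f 7 20 36
f 20 3 35
f 36 35 11
f 20 35 36
f 9 27 28
f 27 7 24
f 28 24 8
f 27 24 28
f 10 33 29
f 33 9 25
f 29 25 2
f 33 25 29
f 44 43 47
f 44 47 45
f 45 47 48
f 45 48 46
f 47 43 49
f 47 49 48
f 48 49 50
f 48 50 46
f 49 43 51
f 49 51 50
f 50 51 52
f 50 52 46
f 51 43 53
f 51 53 52
f 52 53 54
f 52 54 46
f 53 43 55
f 53 55 54
f 54 55 56
f 54 56 46
f 55 43 57
f 55 57 56
f 56 57 58
f 56 58 46
f 57 43 59
f 57 59 58
f 58 59 60
f 58 60 46
f 59 43 61
f 59 61 60
f 60 61 62
f 60 62 46
f 61 43 63
f 61 63 62
f 62 63 64
f 62 64 46
f 63 43 44
f 63 44 64
f 64 44 45
f 64 45 46
f 66 68 65
f 69 66 65
f 65 68 67
f 67 69 65
f 66 72 68
f 70 66 69
f 70 72 66
f 68 72 67
f 71 69 67
f 67 72 71
f 71 70 69
f 72 70 71
f 74 73 76
f 74 76 75
f 76 73 77
f 76 77 75
f 77 73 78
f 77 78 75
f 78 73 79
f 78 79 75
f 79 73 80
f 79 80 75
f 80 73 81
f 80 81 75
f 81 73 82
f 81 82 75
f 82 73 83
f 82 83 75
f 83 73 84
f 83 84 75
f 84 73 85
f 84 85 75
f 85 73 86
f 85 86 75
f 86 73 74
f 86 74 75
f 88 90 87
f 91 88 87
f 87 90 89
f 89 91 87
f 88 94 90
f 92 88 91
f 92 94 88
f 90 94 89
f 93 91 89
f 89 94 93
f 93 92 91
f 94 92 93



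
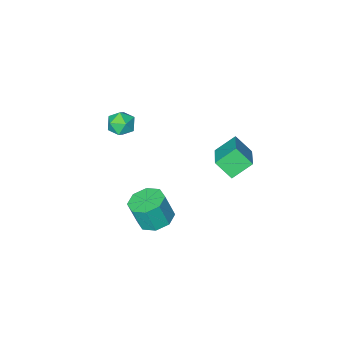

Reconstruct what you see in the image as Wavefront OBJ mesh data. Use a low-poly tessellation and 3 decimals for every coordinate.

v 2.701 0.137 -3.323
v 3.559 -0.424 -3.66
v 3.998 -0.719 -2.055
v 3.139 -0.157 -1.717
v 3.727 0.379 -3.559
v 4.165 0.084 -1.953
v 3.293 1.041 -3.319
v 3.731 0.746 -1.713
v 2.512 1.173 -3.081
v 2.951 0.878 -1.476
v 1.842 0.699 -2.985
v 2.281 0.404 -1.38
v 1.675 -0.104 -3.087
v 2.113 -0.399 -1.481
v 2.109 -0.766 -3.327
v 2.547 -1.061 -1.721
v 2.889 -0.898 -3.564
v 3.328 -1.193 -1.959
v -0.535 2.496 1.633
v -0.033 1.669 2.546
v -1.647 2.781 2.503
v -1.144 1.955 3.416
v 0.564 4.125 2.504
v 1.067 3.299 3.417
v -0.547 4.411 3.374
v -0.045 3.584 4.287
v 2.038 -3.122 1.453
v 2.922 -3.252 1.457
v 1.838 -4.468 1.943
v 2.722 -4.598 1.947
v 2.35 -4.033 2.532
v 2.474 -3.201 2.229
v 2.286 -4.519 1.171
v 2.41 -3.687 0.868
v 3.075 -4.115 1.283
v 3.115 -3.815 2.124
v 1.645 -3.905 1.276
v 1.685 -3.605 2.117
f 2 1 5
f 2 5 3
f 3 5 6
f 3 6 4
f 5 1 7
f 5 7 6
f 6 7 8
f 6 8 4
f 7 1 9
f 7 9 8
f 8 9 10
f 8 10 4
f 9 1 11
f 9 11 10
f 10 11 12
f 10 12 4
f 11 1 13
f 11 13 12
f 12 13 14
f 12 14 4
f 13 1 15
f 13 15 14
f 14 15 16
f 14 16 4
f 15 1 17
f 15 17 16
f 16 17 18
f 16 18 4
f 17 1 2
f 17 2 18
f 18 2 3
f 18 3 4
f 20 22 19
f 23 20 19
f 19 22 21
f 21 23 19
f 20 26 22
f 24 20 23
f 24 26 20
f 22 26 21
f 25 23 21
f 21 26 25
f 25 24 23
f 26 24 25
f 27 38 32
f 27 32 28
f 27 28 34
f 27 34 37
f 27 37 38
f 28 32 36
f 32 38 31
f 38 37 29
f 37 34 33
f 34 28 35
f 30 36 31
f 30 31 29
f 30 29 33
f 30 33 35
f 30 35 36
f 31 36 32
f 29 31 38
f 33 29 37
f 35 33 34
f 36 35 28



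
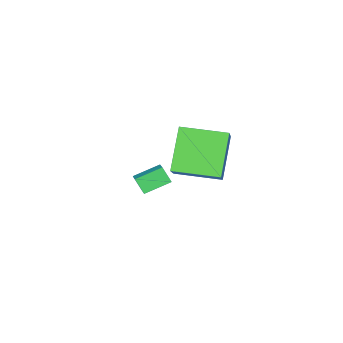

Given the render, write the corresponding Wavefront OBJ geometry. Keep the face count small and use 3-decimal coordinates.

v -2.098 0.985 0.833
v -0.637 1.664 2.18
v -2.795 2.82 0.664
v -1.333 3.499 2.011
v -0.767 1.341 -0.791
v 0.695 2.02 0.556
v -1.463 3.176 -0.96
v -0.002 3.855 0.387
v -4.133 -0.736 -4.091
v -4.201 -1.216 -3.38
v -3.552 -0.296 -3.738
v -3.619 -0.775 -3.028
v -3.241 -1.545 -4.552
v -3.308 -2.024 -3.842
v -2.659 -1.104 -4.2
v -2.727 -1.584 -3.489
f 2 4 1
f 5 2 1
f 1 4 3
f 3 5 1
f 2 8 4
f 6 2 5
f 6 8 2
f 4 8 3
f 7 5 3
f 3 8 7
f 7 6 5
f 8 6 7
f 10 12 9
f 13 10 9
f 9 12 11
f 11 13 9
f 10 16 12
f 14 10 13
f 14 16 10
f 12 16 11
f 15 13 11
f 11 16 15
f 15 14 13
f 16 14 15



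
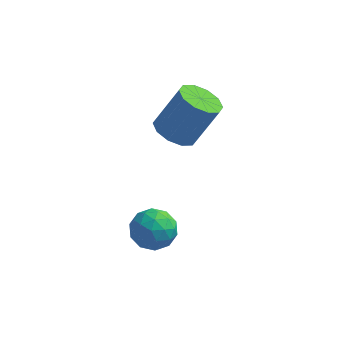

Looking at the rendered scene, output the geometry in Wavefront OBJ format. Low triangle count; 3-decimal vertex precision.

v -2.679 -2.803 -3.436
v -2.104 -2.336 -3.639
v -1.916 -3.404 -2.661
v -1.341 -2.937 -2.864
v -1.93 -2.665 -2.454
v -2.402 -2.294 -2.932
v -1.618 -3.446 -3.368
v -2.09 -3.075 -3.846
v -1.449 -2.733 -3.597
v -1.642 -2.251 -3.032
v -2.378 -3.489 -3.268
v -2.571 -3.007 -2.703
v -2.458 -2.517 -3.605
v -1.562 -3.223 -2.695
v -1.908 -3.063 -2.454
v -1.57 -2.789 -2.573
v -2.633 -2.492 -3.19
v -2.296 -2.217 -3.309
v -2.193 -2.411 -2.613
v -1.724 -3.523 -2.991
v -1.387 -3.248 -3.11
v -2.45 -2.951 -3.727
v -2.112 -2.677 -3.846
v -1.827 -3.329 -3.687
v -1.736 -2.476 -3.7
v -1.287 -2.829 -3.245
v -1.45 -3.128 -3.54
v -1.727 -2.91 -3.822
v -1.849 -2.192 -3.368
v -1.401 -2.545 -2.913
v -1.747 -2.386 -2.672
v -2.024 -2.167 -2.953
v -1.464 -2.426 -3.343
v -2.619 -3.195 -3.387
v -2.171 -3.548 -2.932
v -1.996 -3.573 -3.347
v -2.273 -3.354 -3.628
v -2.733 -2.911 -3.055
v -2.284 -3.264 -2.6
v -2.293 -2.83 -2.478
v -2.57 -2.612 -2.76
v -2.556 -3.314 -2.957
v -2.049 -0.448 -0.628
v -1.655 -1.087 -0.643
v -0.958 -0.69 0.753
v -1.351 -0.052 0.768
v -1.407 -0.761 -0.86
v -0.71 -0.364 0.537
v -1.404 -0.315 -0.988
v -0.707 0.081 0.408
v -1.647 0.08 -0.978
v -0.95 0.476 0.418
v -2.043 0.273 -0.835
v -1.346 0.669 0.561
v -2.442 0.19 -0.613
v -1.745 0.587 0.783
v -2.69 -0.136 -0.397
v -1.993 0.261 1
v -2.693 -0.581 -0.268
v -1.996 -0.185 1.128
v -2.45 -0.976 -0.278
v -1.753 -0.58 1.118
v -2.054 -1.169 -0.421
v -1.357 -0.773 0.975
f 1 38 17
f 38 12 41
f 17 41 6
f 38 41 17
f 1 17 13
f 17 6 18
f 13 18 2
f 17 18 13
f 1 13 22
f 13 2 23
f 22 23 8
f 13 23 22
f 1 22 34
f 22 8 37
f 34 37 11
f 22 37 34
f 1 34 38
f 34 11 42
f 38 42 12
f 34 42 38
f 2 18 29
f 18 6 32
f 29 32 10
f 18 32 29
f 6 41 19
f 41 12 40
f 19 40 5
f 41 40 19
f 12 42 39
f 42 11 35
f 39 35 3
f 42 35 39
f 11 37 36
f 37 8 24
f 36 24 7
f 37 24 36
f 8 23 28
f 23 2 25
f 28 25 9
f 23 25 28
f 4 30 16
f 30 10 31
f 16 31 5
f 30 31 16
f 4 16 14
f 16 5 15
f 14 15 3
f 16 15 14
f 4 14 21
f 14 3 20
f 21 20 7
f 14 20 21
f 4 21 26
f 21 7 27
f 26 27 9
f 21 27 26
f 4 26 30
f 26 9 33
f 30 33 10
f 26 33 30
f 5 31 19
f 31 10 32
f 19 32 6
f 31 32 19
f 3 15 39
f 15 5 40
f 39 40 12
f 15 40 39
f 7 20 36
f 20 3 35
f 36 35 11
f 20 35 36
f 9 27 28
f 27 7 24
f 28 24 8
f 27 24 28
f 10 33 29
f 33 9 25
f 29 25 2
f 33 25 29
f 44 43 47
f 44 47 45
f 45 47 48
f 45 48 46
f 47 43 49
f 47 49 48
f 48 49 50
f 48 50 46
f 49 43 51
f 49 51 50
f 50 51 52
f 50 52 46
f 51 43 53
f 51 53 52
f 52 53 54
f 52 54 46
f 53 43 55
f 53 55 54
f 54 55 56
f 54 56 46
f 55 43 57
f 55 57 56
f 56 57 58
f 56 58 46
f 57 43 59
f 57 59 58
f 58 59 60
f 58 60 46
f 59 43 61
f 59 61 60
f 60 61 62
f 60 62 46
f 61 43 63
f 61 63 62
f 62 63 64
f 62 64 46
f 63 43 44
f 63 44 64
f 64 44 45
f 64 45 46



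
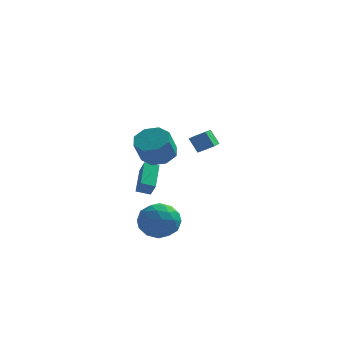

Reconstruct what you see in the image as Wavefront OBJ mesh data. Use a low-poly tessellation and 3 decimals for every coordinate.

v 0.283 -3.344 -4.008
v 1.544 -3.326 -3.949
v 0.216 -4.414 -2.271
v 1.477 -4.396 -2.212
v 0.822 -3.331 -2.039
v 0.863 -2.67 -3.113
v 0.897 -5.07 -3.107
v 0.938 -4.409 -4.181
v 1.923 -4.393 -3.392
v 1.877 -3.318 -2.732
v -0.117 -4.422 -3.488
v -0.163 -3.347 -2.828
v 0.919 -3.241 -4.131
v 0.841 -4.499 -2.089
v 0.456 -3.873 -1.987
v 1.197 -3.862 -1.953
v 0.519 -2.856 -3.64
v 1.26 -2.845 -3.605
v 0.836 -2.848 -2.483
v 0.5 -4.895 -2.615
v 1.241 -4.884 -2.58
v 0.563 -3.878 -4.267
v 1.304 -3.867 -4.233
v 0.924 -4.892 -3.737
v 1.883 -3.858 -3.769
v 1.844 -4.487 -2.748
v 1.503 -4.883 -3.274
v 1.527 -4.494 -3.905
v 1.856 -3.226 -3.381
v 1.816 -3.855 -2.36
v 1.432 -3.229 -2.259
v 1.456 -2.841 -2.89
v 2.079 -3.853 -3.054
v -0.056 -3.885 -3.86
v -0.096 -4.514 -2.839
v 0.304 -4.899 -3.33
v 0.328 -4.511 -3.961
v -0.084 -3.253 -3.472
v -0.123 -3.882 -2.451
v 0.233 -3.246 -2.315
v 0.257 -2.857 -2.946
v -0.319 -3.887 -3.166
v 1.491 1.933 0.899
v 2.407 2.071 1.393
v 1.466 3.966 0.375
v 2.382 4.105 0.869
v 2.038 1.695 -0.049
v 2.954 1.834 0.445
v 2.013 3.729 -0.573
v 2.929 3.867 -0.079
v 0.751 -3.168 1.577
v 1.75 -3.458 1.579
v 1.508 -4.281 2.905
v 0.509 -3.992 2.903
v 1.628 -2.78 1.977
v 1.387 -3.603 3.304
v 0.993 -2.329 2.141
v 0.751 -3.153 3.468
v 0.215 -2.37 1.974
v -0.026 -3.194 3.301
v -0.248 -2.879 1.575
v -0.49 -3.702 2.901
v -0.127 -3.557 1.176
v -0.368 -4.38 2.503
v 0.509 -4.007 1.012
v 0.267 -4.831 2.339
v 1.286 -3.966 1.179
v 1.045 -4.79 2.506
v -0.446 -3.558 -1.15
v -0.098 -3.95 -0.381
v -0.559 -1.881 -0.244
v -0.212 -2.272 0.525
v 0.332 -3.368 -1.405
v 0.679 -3.759 -0.636
v 0.218 -1.69 -0.499
v 0.566 -2.082 0.27
f 1 38 17
f 38 12 41
f 17 41 6
f 38 41 17
f 1 17 13
f 17 6 18
f 13 18 2
f 17 18 13
f 1 13 22
f 13 2 23
f 22 23 8
f 13 23 22
f 1 22 34
f 22 8 37
f 34 37 11
f 22 37 34
f 1 34 38
f 34 11 42
f 38 42 12
f 34 42 38
f 2 18 29
f 18 6 32
f 29 32 10
f 18 32 29
f 6 41 19
f 41 12 40
f 19 40 5
f 41 40 19
f 12 42 39
f 42 11 35
f 39 35 3
f 42 35 39
f 11 37 36
f 37 8 24
f 36 24 7
f 37 24 36
f 8 23 28
f 23 2 25
f 28 25 9
f 23 25 28
f 4 30 16
f 30 10 31
f 16 31 5
f 30 31 16
f 4 16 14
f 16 5 15
f 14 15 3
f 16 15 14
f 4 14 21
f 14 3 20
f 21 20 7
f 14 20 21
f 4 21 26
f 21 7 27
f 26 27 9
f 21 27 26
f 4 26 30
f 26 9 33
f 30 33 10
f 26 33 30
f 5 31 19
f 31 10 32
f 19 32 6
f 31 32 19
f 3 15 39
f 15 5 40
f 39 40 12
f 15 40 39
f 7 20 36
f 20 3 35
f 36 35 11
f 20 35 36
f 9 27 28
f 27 7 24
f 28 24 8
f 27 24 28
f 10 33 29
f 33 9 25
f 29 25 2
f 33 25 29
f 44 46 43
f 47 44 43
f 43 46 45
f 45 47 43
f 44 50 46
f 48 44 47
f 48 50 44
f 46 50 45
f 49 47 45
f 45 50 49
f 49 48 47
f 50 48 49
f 52 51 55
f 52 55 53
f 53 55 56
f 53 56 54
f 55 51 57
f 55 57 56
f 56 57 58
f 56 58 54
f 57 51 59
f 57 59 58
f 58 59 60
f 58 60 54
f 59 51 61
f 59 61 60
f 60 61 62
f 60 62 54
f 61 51 63
f 61 63 62
f 62 63 64
f 62 64 54
f 63 51 65
f 63 65 64
f 64 65 66
f 64 66 54
f 65 51 67
f 65 67 66
f 66 67 68
f 66 68 54
f 67 51 52
f 67 52 68
f 68 52 53
f 68 53 54
f 70 72 69
f 73 70 69
f 69 72 71
f 71 73 69
f 70 76 72
f 74 70 73
f 74 76 70
f 72 76 71
f 75 73 71
f 71 76 75
f 75 74 73
f 76 74 75



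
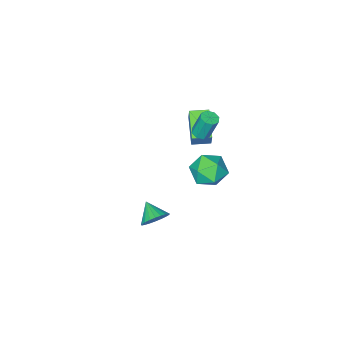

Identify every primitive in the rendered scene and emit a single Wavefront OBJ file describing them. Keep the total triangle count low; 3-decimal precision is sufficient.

v -1.537 0.427 -0.054
v -1.005 -0.466 -0.608
v -2.915 -0.754 0.528
v -2.383 -1.647 -0.026
v -1.888 -1.168 0.928
v -1.036 -0.438 0.569
v -2.884 -0.782 -0.649
v -2.032 -0.052 -1.008
v -1.838 -1.213 -0.976
v -1.222 -1.452 -0.001
v -2.698 0.232 -0.079
v -2.082 -0.007 0.896
v 3.77 2.227 1.578
v 4.114 1.803 0.966
v 3.63 1.213 2.202
v 4.37 1.877 1.143
v 4.535 2.004 1.386
v 4.583 2.165 1.658
v 4.508 2.335 1.918
v 4.32 2.49 2.126
v 4.048 2.604 2.251
v 3.734 2.661 2.273
v 3.426 2.651 2.189
v 3.169 2.578 2.012
v 3.005 2.451 1.769
v 2.956 2.29 1.497
v 3.032 2.119 1.237
v 3.22 1.965 1.029
v 3.491 1.851 0.904
v 3.805 1.794 0.882
v -3.55 -4.546 0.71
v -3.072 -3.867 2.112
v -4.494 -3.943 0.74
v -4.015 -3.264 2.142
v -2.705 -3.176 -0.242
v -2.226 -2.497 1.16
v -3.648 -2.573 -0.212
v -3.17 -1.894 1.19
v -2.601 -2.174 1.752
v -2.085 -2.34 1.893
v -2.363 -1.912 3.409
v -2.879 -1.746 3.268
v -2.099 -1.928 1.774
v -2.376 -1.5 3.291
v -2.406 -1.661 1.643
v -2.684 -1.232 3.159
v -2.828 -1.694 1.575
v -3.106 -1.266 3.091
v -3.117 -2.008 1.611
v -3.395 -1.58 3.127
v -3.104 -2.42 1.729
v -3.381 -1.992 3.246
v -2.796 -2.688 1.861
v -3.074 -2.259 3.377
v -2.374 -2.654 1.929
v -2.652 -2.226 3.445
f 1 12 6
f 1 6 2
f 1 2 8
f 1 8 11
f 1 11 12
f 2 6 10
f 6 12 5
f 12 11 3
f 11 8 7
f 8 2 9
f 4 10 5
f 4 5 3
f 4 3 7
f 4 7 9
f 4 9 10
f 5 10 6
f 3 5 12
f 7 3 11
f 9 7 8
f 10 9 2
f 14 13 16
f 14 16 15
f 16 13 17
f 16 17 15
f 17 13 18
f 17 18 15
f 18 13 19
f 18 19 15
f 19 13 20
f 19 20 15
f 20 13 21
f 20 21 15
f 21 13 22
f 21 22 15
f 22 13 23
f 22 23 15
f 23 13 24
f 23 24 15
f 24 13 25
f 24 25 15
f 25 13 26
f 25 26 15
f 26 13 27
f 26 27 15
f 27 13 28
f 27 28 15
f 28 13 29
f 28 29 15
f 29 13 30
f 29 30 15
f 30 13 14
f 30 14 15
f 32 34 31
f 35 32 31
f 31 34 33
f 33 35 31
f 32 38 34
f 36 32 35
f 36 38 32
f 34 38 33
f 37 35 33
f 33 38 37
f 37 36 35
f 38 36 37
f 40 39 43
f 40 43 41
f 41 43 44
f 41 44 42
f 43 39 45
f 43 45 44
f 44 45 46
f 44 46 42
f 45 39 47
f 45 47 46
f 46 47 48
f 46 48 42
f 47 39 49
f 47 49 48
f 48 49 50
f 48 50 42
f 49 39 51
f 49 51 50
f 50 51 52
f 50 52 42
f 51 39 53
f 51 53 52
f 52 53 54
f 52 54 42
f 53 39 55
f 53 55 54
f 54 55 56
f 54 56 42
f 55 39 40
f 55 40 56
f 56 40 41
f 56 41 42



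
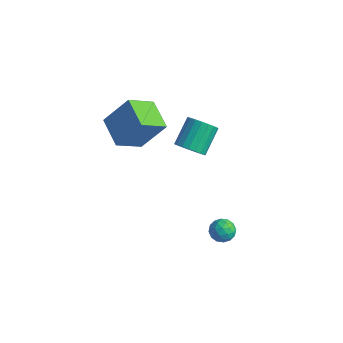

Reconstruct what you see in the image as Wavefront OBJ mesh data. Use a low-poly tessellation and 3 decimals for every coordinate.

v 3.069 -1.792 -2.372
v 3.478 -1.413 -2.73
v 3.142 -2.567 -3.11
v 3.551 -2.188 -3.468
v 3.752 -2.438 -2.888
v 3.707 -1.959 -2.432
v 2.913 -2.021 -3.408
v 2.868 -1.542 -2.952
v 3.382 -1.555 -3.37
v 3.901 -1.812 -3.049
v 2.719 -2.168 -2.791
v 3.238 -2.425 -2.47
v 3.267 -1.535 -2.486
v 3.353 -2.445 -3.354
v 3.471 -2.592 -3.013
v 3.712 -2.369 -3.223
v 3.402 -1.856 -2.311
v 3.643 -1.633 -2.522
v 3.804 -2.235 -2.615
v 2.977 -2.347 -3.318
v 3.218 -2.124 -3.529
v 2.908 -1.611 -2.617
v 3.149 -1.388 -2.827
v 2.816 -1.745 -3.225
v 3.451 -1.395 -3.073
v 3.494 -1.85 -3.506
v 3.118 -1.752 -3.471
v 3.092 -1.471 -3.203
v 3.756 -1.547 -2.884
v 3.799 -2.002 -3.317
v 3.917 -2.149 -2.977
v 3.891 -1.867 -2.709
v 3.699 -1.63 -3.26
v 2.821 -1.978 -2.523
v 2.864 -2.433 -2.956
v 2.729 -2.113 -3.131
v 2.703 -1.831 -2.863
v 3.126 -2.13 -2.334
v 3.169 -2.585 -2.767
v 3.528 -2.509 -2.637
v 3.502 -2.228 -2.369
v 2.921 -2.35 -2.58
v -0.888 -2.767 1.294
v -1.25 -4.057 2.205
v -2.278 -2.088 1.705
v -2.639 -3.379 2.615
v -0.061 -1.961 2.765
v -0.422 -3.252 3.675
v -1.45 -1.283 3.175
v -1.812 -2.573 4.086
v 1.224 -1.876 1.846
v 1.883 -1.567 1.626
v 1.635 -0.376 2.553
v 0.976 -0.684 2.774
v 1.68 -1.446 1.416
v 1.432 -0.255 2.344
v 1.398 -1.399 1.281
v 1.15 -0.208 2.208
v 1.087 -1.435 1.243
v 0.839 -0.243 2.17
v 0.799 -1.546 1.309
v 0.551 -0.355 2.237
v 0.584 -1.715 1.469
v 0.336 -0.524 2.396
v 0.48 -1.912 1.694
v 0.232 -0.72 2.621
v 0.505 -2.102 1.945
v 0.257 -0.91 2.872
v 0.654 -2.253 2.179
v 0.406 -1.062 3.106
v 0.902 -2.339 2.355
v 0.654 -1.148 3.283
v 1.205 -2.345 2.444
v 0.957 -1.153 3.371
v 1.512 -2.27 2.429
v 1.264 -1.078 3.357
v 1.768 -2.126 2.314
v 1.521 -0.935 3.241
v 1.931 -1.939 2.117
v 1.683 -0.748 3.045
v 1.972 -1.742 1.874
v 1.724 -0.55 2.801
f 1 38 17
f 38 12 41
f 17 41 6
f 38 41 17
f 1 17 13
f 17 6 18
f 13 18 2
f 17 18 13
f 1 13 22
f 13 2 23
f 22 23 8
f 13 23 22
f 1 22 34
f 22 8 37
f 34 37 11
f 22 37 34
f 1 34 38
f 34 11 42
f 38 42 12
f 34 42 38
f 2 18 29
f 18 6 32
f 29 32 10
f 18 32 29
f 6 41 19
f 41 12 40
f 19 40 5
f 41 40 19
f 12 42 39
f 42 11 35
f 39 35 3
f 42 35 39
f 11 37 36
f 37 8 24
f 36 24 7
f 37 24 36
f 8 23 28
f 23 2 25
f 28 25 9
f 23 25 28
f 4 30 16
f 30 10 31
f 16 31 5
f 30 31 16
f 4 16 14
f 16 5 15
f 14 15 3
f 16 15 14
f 4 14 21
f 14 3 20
f 21 20 7
f 14 20 21
f 4 21 26
f 21 7 27
f 26 27 9
f 21 27 26
f 4 26 30
f 26 9 33
f 30 33 10
f 26 33 30
f 5 31 19
f 31 10 32
f 19 32 6
f 31 32 19
f 3 15 39
f 15 5 40
f 39 40 12
f 15 40 39
f 7 20 36
f 20 3 35
f 36 35 11
f 20 35 36
f 9 27 28
f 27 7 24
f 28 24 8
f 27 24 28
f 10 33 29
f 33 9 25
f 29 25 2
f 33 25 29
f 44 46 43
f 47 44 43
f 43 46 45
f 45 47 43
f 44 50 46
f 48 44 47
f 48 50 44
f 46 50 45
f 49 47 45
f 45 50 49
f 49 48 47
f 50 48 49
f 52 51 55
f 52 55 53
f 53 55 56
f 53 56 54
f 55 51 57
f 55 57 56
f 56 57 58
f 56 58 54
f 57 51 59
f 57 59 58
f 58 59 60
f 58 60 54
f 59 51 61
f 59 61 60
f 60 61 62
f 60 62 54
f 61 51 63
f 61 63 62
f 62 63 64
f 62 64 54
f 63 51 65
f 63 65 64
f 64 65 66
f 64 66 54
f 65 51 67
f 65 67 66
f 66 67 68
f 66 68 54
f 67 51 69
f 67 69 68
f 68 69 70
f 68 70 54
f 69 51 71
f 69 71 70
f 70 71 72
f 70 72 54
f 71 51 73
f 71 73 72
f 72 73 74
f 72 74 54
f 73 51 75
f 73 75 74
f 74 75 76
f 74 76 54
f 75 51 77
f 75 77 76
f 76 77 78
f 76 78 54
f 77 51 79
f 77 79 78
f 78 79 80
f 78 80 54
f 79 51 81
f 79 81 80
f 80 81 82
f 80 82 54
f 81 51 52
f 81 52 82
f 82 52 53
f 82 53 54



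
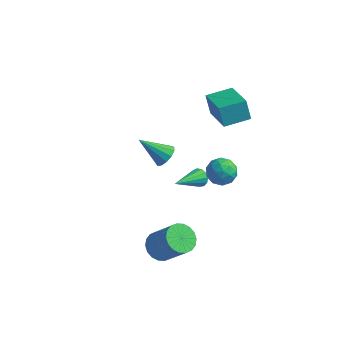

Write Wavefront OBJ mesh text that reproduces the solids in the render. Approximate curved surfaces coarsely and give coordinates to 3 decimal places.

v -0.143 3.224 -2.601
v 0.149 3.361 -2.156
v -0.597 1.516 -1.779
v -0.139 3.462 -2.105
v -0.429 3.488 -2.212
v -0.628 3.43 -2.442
v -0.673 3.307 -2.723
v -0.549 3.157 -2.965
v -0.297 3.03 -3.092
v 0.004 2.964 -3.062
v 0.259 2.98 -2.886
v 0.386 3.075 -2.62
v 0.345 3.217 -2.348
v 0.406 3.281 2.948
v 0.028 3.462 4.029
v 1.308 4.343 3.085
v 0.93 4.524 4.167
v 1.81 1.996 3.653
v 1.432 2.177 4.735
v 2.712 3.058 3.791
v 2.334 3.239 4.872
v 0.876 -2.557 -2.293
v 1.384 -3.02 -2.758
v 2.612 -3.186 -1.252
v 2.104 -2.723 -0.787
v 1.507 -2.676 -2.82
v 2.734 -2.843 -1.314
v 1.504 -2.31 -2.777
v 2.731 -2.476 -1.271
v 1.377 -1.992 -2.638
v 2.604 -2.158 -1.132
v 1.151 -1.786 -2.431
v 2.378 -1.952 -0.925
v 0.87 -1.732 -2.197
v 2.098 -1.899 -0.691
v 0.591 -1.842 -1.982
v 1.818 -2.009 -0.475
v 0.368 -2.094 -1.828
v 1.596 -2.26 -0.322
v 0.246 -2.437 -1.766
v 1.473 -2.604 -0.26
v 0.249 -2.804 -1.809
v 1.476 -2.97 -0.303
v 0.376 -3.122 -1.948
v 1.603 -3.288 -0.442
v 0.602 -3.328 -2.155
v 1.829 -3.494 -0.649
v 0.882 -3.381 -2.389
v 2.11 -3.548 -0.883
v 1.162 -3.271 -2.605
v 2.389 -3.438 -1.098
v 0.192 3.578 -1.669
v 0.755 4.201 -1.528
v 1.225 2.699 -1.912
v 1.788 3.322 -1.771
v 1.326 3.013 -1.127
v 0.687 3.556 -0.976
v 1.293 3.344 -2.464
v 0.654 3.887 -2.313
v 1.435 4.057 -2.019
v 1.456 3.852 -1.193
v 0.524 3.048 -2.247
v 0.545 2.843 -1.421
v 0.383 3.967 -1.577
v 1.597 2.933 -1.863
v 1.326 2.752 -1.484
v 1.657 3.118 -1.401
v 0.343 3.587 -1.253
v 0.674 3.954 -1.17
v 1.009 3.255 -0.934
v 1.306 2.946 -2.27
v 1.637 3.313 -2.187
v 0.323 3.782 -2.039
v 0.654 4.148 -1.956
v 0.971 3.645 -2.506
v 1.114 4.248 -1.783
v 1.721 3.732 -1.926
v 1.43 3.744 -2.333
v 1.054 4.064 -2.245
v 1.126 4.128 -1.297
v 1.733 3.611 -1.44
v 1.461 3.429 -1.061
v 1.086 3.748 -0.973
v 1.526 4.043 -1.586
v 0.247 3.289 -2
v 0.854 2.772 -2.143
v 0.894 3.152 -2.467
v 0.519 3.471 -2.379
v 0.259 3.168 -1.514
v 0.866 2.652 -1.657
v 0.926 2.836 -1.195
v 0.55 3.156 -1.107
v 0.454 2.857 -1.854
v -1.41 2.018 -0.326
v -0.98 2.149 0.198
v -2.65 1.562 0.806
v -1.169 2.481 0.125
v -1.434 2.666 -0.091
v -1.691 2.646 -0.381
v -1.859 2.426 -0.654
v -1.885 2.076 -0.823
v -1.759 1.709 -0.834
v -1.523 1.439 -0.683
v -1.251 1.353 -0.419
v -1.029 1.479 -0.126
v -0.928 1.776 0.104
f 2 1 4
f 2 4 3
f 4 1 5
f 4 5 3
f 5 1 6
f 5 6 3
f 6 1 7
f 6 7 3
f 7 1 8
f 7 8 3
f 8 1 9
f 8 9 3
f 9 1 10
f 9 10 3
f 10 1 11
f 10 11 3
f 11 1 12
f 11 12 3
f 12 1 13
f 12 13 3
f 13 1 2
f 13 2 3
f 15 17 14
f 18 15 14
f 14 17 16
f 16 18 14
f 15 21 17
f 19 15 18
f 19 21 15
f 17 21 16
f 20 18 16
f 16 21 20
f 20 19 18
f 21 19 20
f 23 22 26
f 23 26 24
f 24 26 27
f 24 27 25
f 26 22 28
f 26 28 27
f 27 28 29
f 27 29 25
f 28 22 30
f 28 30 29
f 29 30 31
f 29 31 25
f 30 22 32
f 30 32 31
f 31 32 33
f 31 33 25
f 32 22 34
f 32 34 33
f 33 34 35
f 33 35 25
f 34 22 36
f 34 36 35
f 35 36 37
f 35 37 25
f 36 22 38
f 36 38 37
f 37 38 39
f 37 39 25
f 38 22 40
f 38 40 39
f 39 40 41
f 39 41 25
f 40 22 42
f 40 42 41
f 41 42 43
f 41 43 25
f 42 22 44
f 42 44 43
f 43 44 45
f 43 45 25
f 44 22 46
f 44 46 45
f 45 46 47
f 45 47 25
f 46 22 48
f 46 48 47
f 47 48 49
f 47 49 25
f 48 22 50
f 48 50 49
f 49 50 51
f 49 51 25
f 50 22 23
f 50 23 51
f 51 23 24
f 51 24 25
f 52 89 68
f 89 63 92
f 68 92 57
f 89 92 68
f 52 68 64
f 68 57 69
f 64 69 53
f 68 69 64
f 52 64 73
f 64 53 74
f 73 74 59
f 64 74 73
f 52 73 85
f 73 59 88
f 85 88 62
f 73 88 85
f 52 85 89
f 85 62 93
f 89 93 63
f 85 93 89
f 53 69 80
f 69 57 83
f 80 83 61
f 69 83 80
f 57 92 70
f 92 63 91
f 70 91 56
f 92 91 70
f 63 93 90
f 93 62 86
f 90 86 54
f 93 86 90
f 62 88 87
f 88 59 75
f 87 75 58
f 88 75 87
f 59 74 79
f 74 53 76
f 79 76 60
f 74 76 79
f 55 81 67
f 81 61 82
f 67 82 56
f 81 82 67
f 55 67 65
f 67 56 66
f 65 66 54
f 67 66 65
f 55 65 72
f 65 54 71
f 72 71 58
f 65 71 72
f 55 72 77
f 72 58 78
f 77 78 60
f 72 78 77
f 55 77 81
f 77 60 84
f 81 84 61
f 77 84 81
f 56 82 70
f 82 61 83
f 70 83 57
f 82 83 70
f 54 66 90
f 66 56 91
f 90 91 63
f 66 91 90
f 58 71 87
f 71 54 86
f 87 86 62
f 71 86 87
f 60 78 79
f 78 58 75
f 79 75 59
f 78 75 79
f 61 84 80
f 84 60 76
f 80 76 53
f 84 76 80
f 95 94 97
f 95 97 96
f 97 94 98
f 97 98 96
f 98 94 99
f 98 99 96
f 99 94 100
f 99 100 96
f 100 94 101
f 100 101 96
f 101 94 102
f 101 102 96
f 102 94 103
f 102 103 96
f 103 94 104
f 103 104 96
f 104 94 105
f 104 105 96
f 105 94 106
f 105 106 96
f 106 94 95
f 106 95 96



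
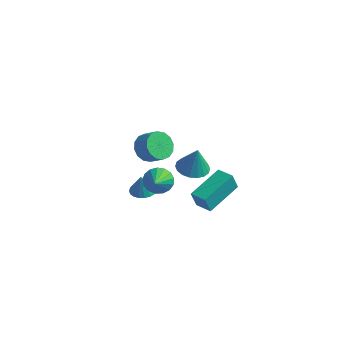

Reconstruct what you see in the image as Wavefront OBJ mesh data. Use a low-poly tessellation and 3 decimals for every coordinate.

v -4.246 1.739 -0.775
v -3.791 2.31 -1.399
v -2.879 2.272 -0.768
v -3.334 1.701 -0.145
v -4.004 2.619 -1.073
v -3.091 2.581 -0.442
v -4.281 2.692 -0.667
v -3.368 2.654 -0.036
v -4.549 2.51 -0.29
v -3.636 2.472 0.34
v -4.736 2.122 -0.043
v -3.823 2.083 0.587
v -4.792 1.63 0.007
v -3.879 1.592 0.638
v -4.701 1.168 -0.152
v -3.789 1.13 0.479
v -4.489 0.859 -0.478
v -3.576 0.821 0.153
v -4.212 0.786 -0.884
v -3.299 0.748 -0.253
v -3.944 0.968 -1.26
v -3.031 0.93 -0.63
v -3.757 1.357 -1.507
v -2.844 1.318 -0.877
v -3.701 1.848 -1.558
v -2.788 1.81 -0.927
v 1.942 -2.447 2.989
v 2.795 -2.228 2.804
v 2.278 -2.473 4.511
v 2.619 -1.871 2.849
v 2.309 -1.628 2.921
v 1.926 -1.547 3.007
v 1.547 -1.645 3.09
v 1.245 -1.901 3.152
v 1.082 -2.265 3.182
v 1.088 -2.666 3.173
v 1.264 -3.023 3.128
v 1.574 -3.266 3.056
v 1.957 -3.347 2.97
v 2.337 -3.249 2.887
v 2.638 -2.993 2.825
v 2.802 -2.629 2.795
v 0.099 -2.935 1.379
v 0.78 -2.862 0.911
v 0.921 -4.285 2.361
v 0.842 -2.607 1.209
v 0.734 -2.427 1.546
v 0.48 -2.364 1.846
v 0.139 -2.432 2.038
v -0.211 -2.615 2.079
v -0.49 -2.871 1.96
v -0.634 -3.143 1.708
v -0.61 -3.366 1.381
v -0.424 -3.491 1.053
v -0.118 -3.489 0.8
v 0.238 -3.36 0.68
v 0.562 -3.133 0.719
v 2.881 -3.378 1.067
v 2.773 -3.722 2.107
v 3.096 -1.316 1.774
v 2.989 -1.661 2.813
v 3.851 -3.499 1.127
v 3.744 -3.844 2.166
v 4.067 -1.438 1.833
v 3.959 -1.782 2.873
v -2.98 -0.275 -2.498
v -2.442 -0.849 -2.565
v -3.02 -0.445 -1.342
v -2.254 -0.584 -2.519
v -2.191 -0.266 -2.47
v -2.265 0.052 -2.426
v -2.462 0.312 -2.395
v -2.749 0.471 -2.381
v -3.076 0.501 -2.388
v -3.387 0.397 -2.413
v -3.627 0.177 -2.454
v -3.755 -0.122 -2.502
v -3.75 -0.447 -2.55
v -3.611 -0.742 -2.588
v -3.364 -0.957 -2.612
v -3.05 -1.053 -2.615
v -2.724 -1.015 -2.599
f 2 1 5
f 2 5 3
f 3 5 6
f 3 6 4
f 5 1 7
f 5 7 6
f 6 7 8
f 6 8 4
f 7 1 9
f 7 9 8
f 8 9 10
f 8 10 4
f 9 1 11
f 9 11 10
f 10 11 12
f 10 12 4
f 11 1 13
f 11 13 12
f 12 13 14
f 12 14 4
f 13 1 15
f 13 15 14
f 14 15 16
f 14 16 4
f 15 1 17
f 15 17 16
f 16 17 18
f 16 18 4
f 17 1 19
f 17 19 18
f 18 19 20
f 18 20 4
f 19 1 21
f 19 21 20
f 20 21 22
f 20 22 4
f 21 1 23
f 21 23 22
f 22 23 24
f 22 24 4
f 23 1 25
f 23 25 24
f 24 25 26
f 24 26 4
f 25 1 2
f 25 2 26
f 26 2 3
f 26 3 4
f 28 27 30
f 28 30 29
f 30 27 31
f 30 31 29
f 31 27 32
f 31 32 29
f 32 27 33
f 32 33 29
f 33 27 34
f 33 34 29
f 34 27 35
f 34 35 29
f 35 27 36
f 35 36 29
f 36 27 37
f 36 37 29
f 37 27 38
f 37 38 29
f 38 27 39
f 38 39 29
f 39 27 40
f 39 40 29
f 40 27 41
f 40 41 29
f 41 27 42
f 41 42 29
f 42 27 28
f 42 28 29
f 44 43 46
f 44 46 45
f 46 43 47
f 46 47 45
f 47 43 48
f 47 48 45
f 48 43 49
f 48 49 45
f 49 43 50
f 49 50 45
f 50 43 51
f 50 51 45
f 51 43 52
f 51 52 45
f 52 43 53
f 52 53 45
f 53 43 54
f 53 54 45
f 54 43 55
f 54 55 45
f 55 43 56
f 55 56 45
f 56 43 57
f 56 57 45
f 57 43 44
f 57 44 45
f 59 61 58
f 62 59 58
f 58 61 60
f 60 62 58
f 59 65 61
f 63 59 62
f 63 65 59
f 61 65 60
f 64 62 60
f 60 65 64
f 64 63 62
f 65 63 64
f 67 66 69
f 67 69 68
f 69 66 70
f 69 70 68
f 70 66 71
f 70 71 68
f 71 66 72
f 71 72 68
f 72 66 73
f 72 73 68
f 73 66 74
f 73 74 68
f 74 66 75
f 74 75 68
f 75 66 76
f 75 76 68
f 76 66 77
f 76 77 68
f 77 66 78
f 77 78 68
f 78 66 79
f 78 79 68
f 79 66 80
f 79 80 68
f 80 66 81
f 80 81 68
f 81 66 82
f 81 82 68
f 82 66 67
f 82 67 68

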